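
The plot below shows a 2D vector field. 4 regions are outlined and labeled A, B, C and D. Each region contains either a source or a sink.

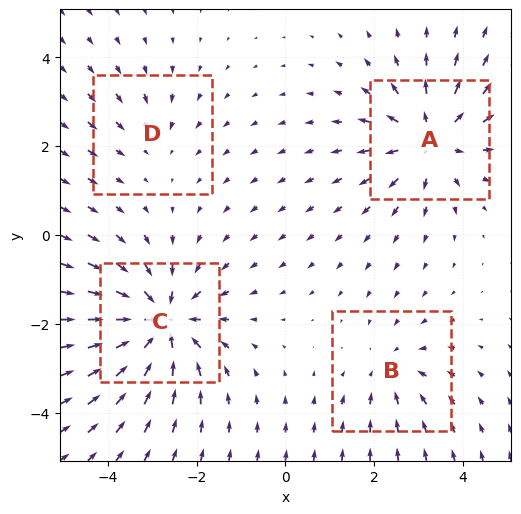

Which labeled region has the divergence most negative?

C

Divergence at each region's feature centre — A: about +5, B: about -3, C: about -6, D: about -2. Region C is most negative.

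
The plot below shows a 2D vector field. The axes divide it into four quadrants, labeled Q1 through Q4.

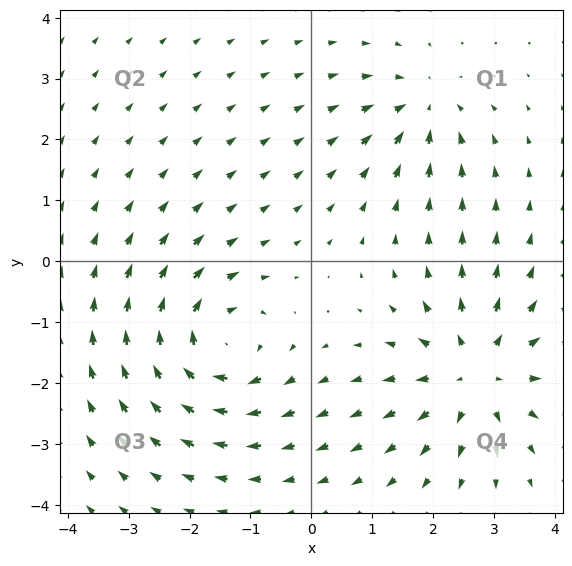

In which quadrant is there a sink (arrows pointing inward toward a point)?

Q1

The sink sits at approximately (1.8, 2.5), which lies in quadrant Q1. The divergence there is about -4, negative as expected for a sink.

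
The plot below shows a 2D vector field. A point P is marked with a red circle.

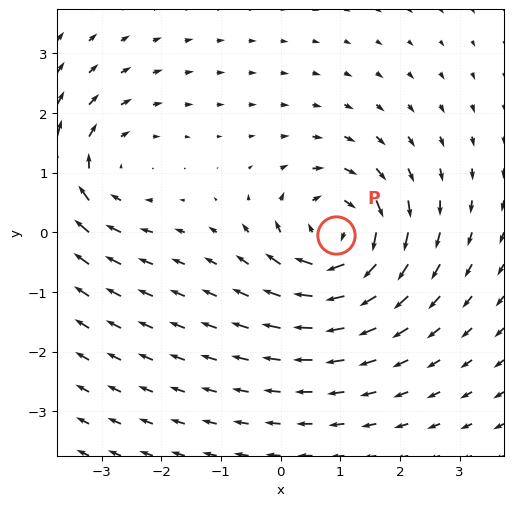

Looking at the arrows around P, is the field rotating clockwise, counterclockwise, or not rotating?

Near P at (0.9, -0.0) the arrows circulate clockwise. The curl (z-component) there is about -6; negative curl means clockwise rotation.

clockwise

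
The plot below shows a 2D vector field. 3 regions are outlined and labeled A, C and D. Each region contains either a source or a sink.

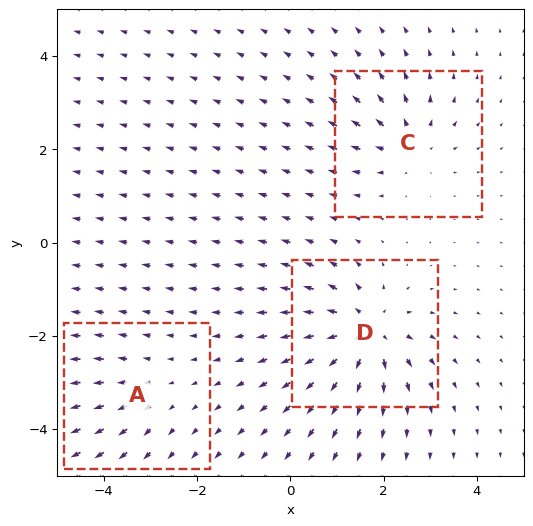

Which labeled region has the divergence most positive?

Divergence at each region's feature centre — A: about +2, C: about +4, D: about +6. Region D is most positive.

D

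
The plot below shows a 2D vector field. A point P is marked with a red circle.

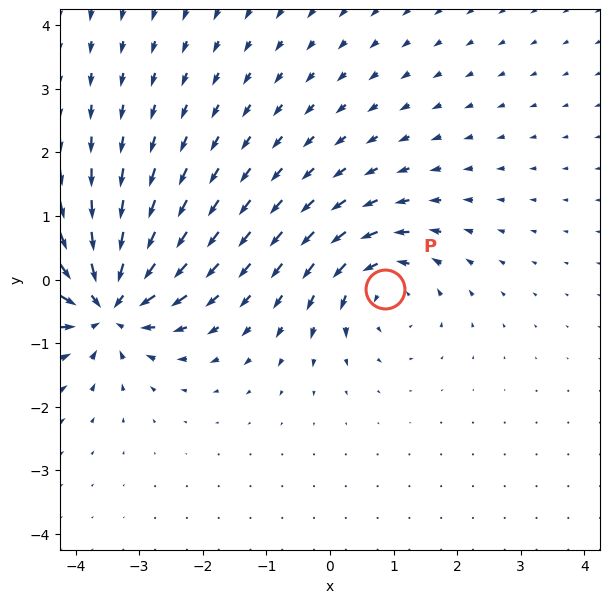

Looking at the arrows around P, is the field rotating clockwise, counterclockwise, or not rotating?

counterclockwise

Near P at (0.9, -0.1) the arrows circulate counterclockwise. The curl (z-component) there is about +4; positive curl means counterclockwise rotation.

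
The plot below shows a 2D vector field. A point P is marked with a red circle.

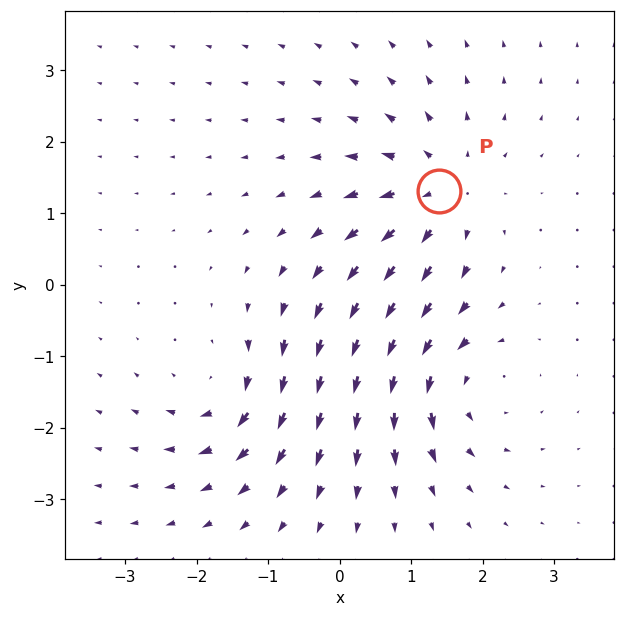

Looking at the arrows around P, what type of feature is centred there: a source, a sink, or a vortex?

At P (1.4, 1.3) the arrows spread outward. Divergence about +5, curl ≈0 — positive divergence with near-zero curl is a source.

source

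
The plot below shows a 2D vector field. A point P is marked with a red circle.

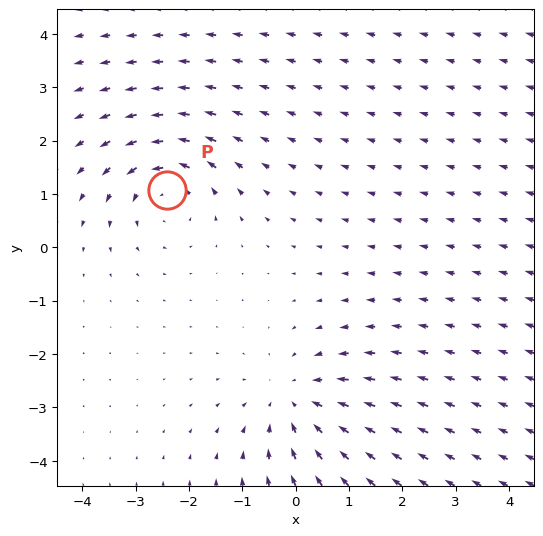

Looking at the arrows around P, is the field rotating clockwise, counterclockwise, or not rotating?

Near P at (-2.4, 1.1) the arrows circulate counterclockwise. The curl (z-component) there is about +3; positive curl means counterclockwise rotation.

counterclockwise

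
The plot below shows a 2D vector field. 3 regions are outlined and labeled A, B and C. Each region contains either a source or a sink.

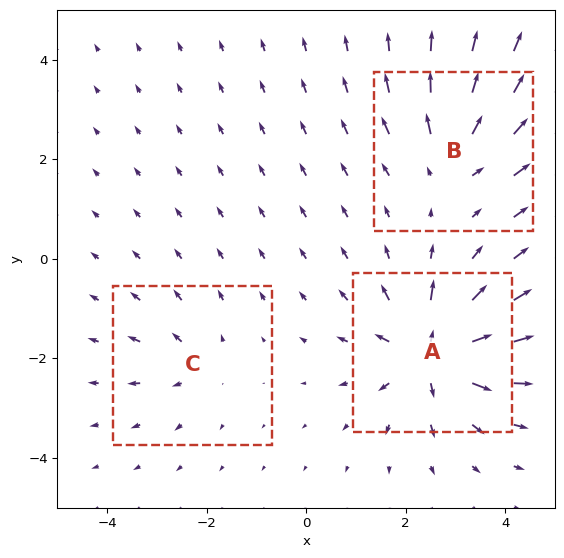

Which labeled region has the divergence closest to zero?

Divergence at each region's feature centre — A: about +6, B: about +4, C: about +3. Region C is closest to zero.

C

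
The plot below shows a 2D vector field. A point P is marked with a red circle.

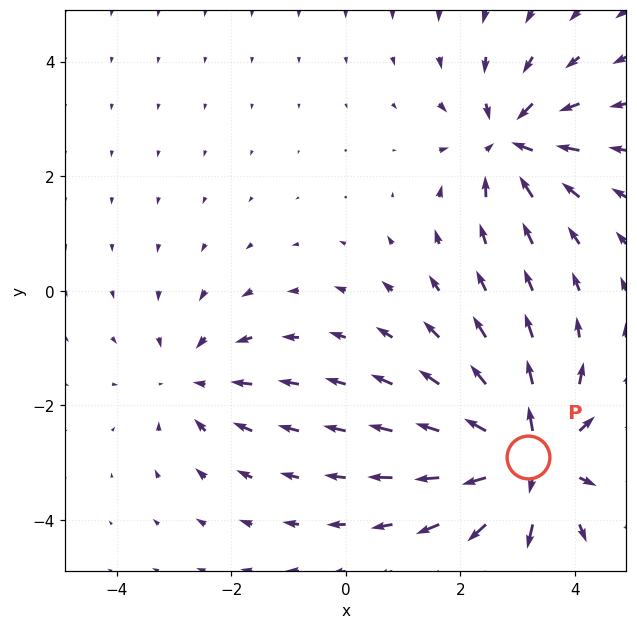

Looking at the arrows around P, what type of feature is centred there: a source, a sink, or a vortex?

source

At P (3.2, -2.9) the arrows spread outward. Divergence about +6, curl ≈0 — positive divergence with near-zero curl is a source.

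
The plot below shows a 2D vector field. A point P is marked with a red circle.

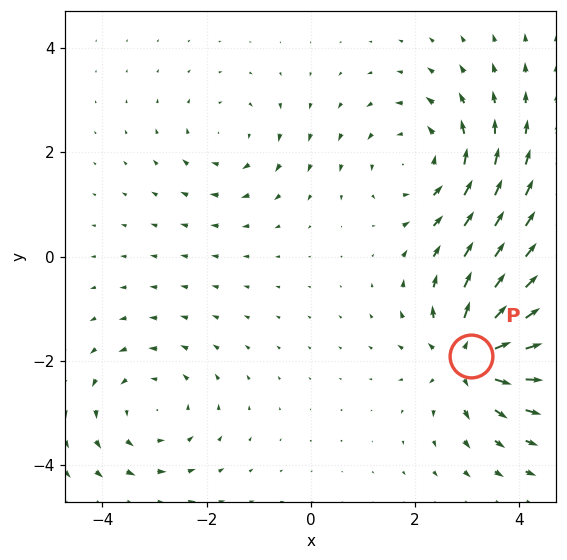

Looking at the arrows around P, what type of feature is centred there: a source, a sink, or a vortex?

At P (3.1, -1.9) the arrows spread outward. Divergence about +6, curl ≈0 — positive divergence with near-zero curl is a source.

source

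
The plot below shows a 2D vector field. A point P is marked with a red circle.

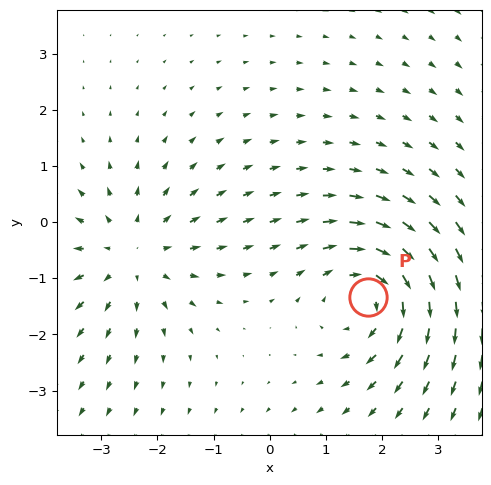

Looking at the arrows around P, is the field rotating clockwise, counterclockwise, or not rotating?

Near P at (1.8, -1.3) the arrows circulate clockwise. The curl (z-component) there is about -4; negative curl means clockwise rotation.

clockwise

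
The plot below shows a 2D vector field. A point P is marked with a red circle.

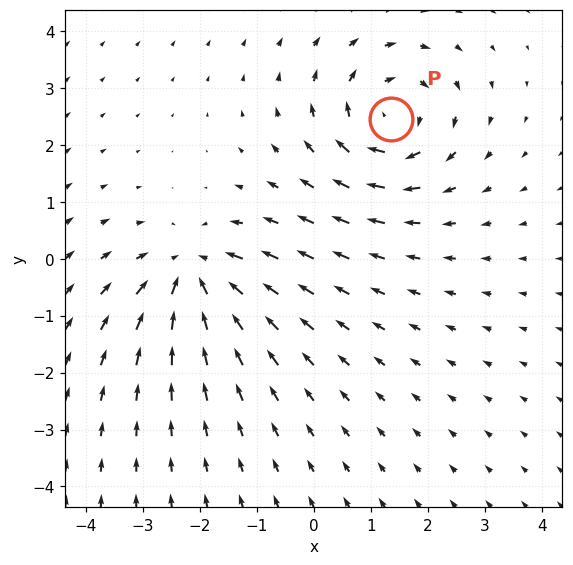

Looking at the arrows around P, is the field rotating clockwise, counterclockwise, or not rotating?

Near P at (1.4, 2.5) the arrows circulate clockwise. The curl (z-component) there is about -5; negative curl means clockwise rotation.

clockwise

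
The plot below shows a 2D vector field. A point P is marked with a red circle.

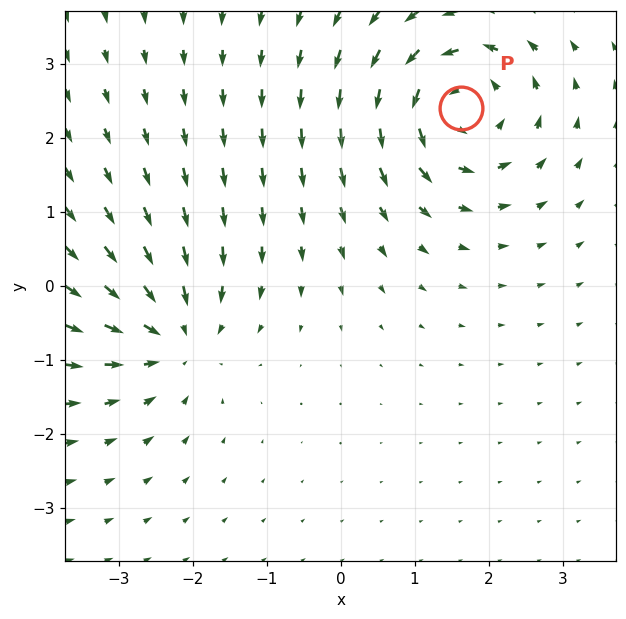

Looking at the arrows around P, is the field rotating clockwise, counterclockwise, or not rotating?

Near P at (1.6, 2.4) the arrows circulate counterclockwise. The curl (z-component) there is about +5; positive curl means counterclockwise rotation.

counterclockwise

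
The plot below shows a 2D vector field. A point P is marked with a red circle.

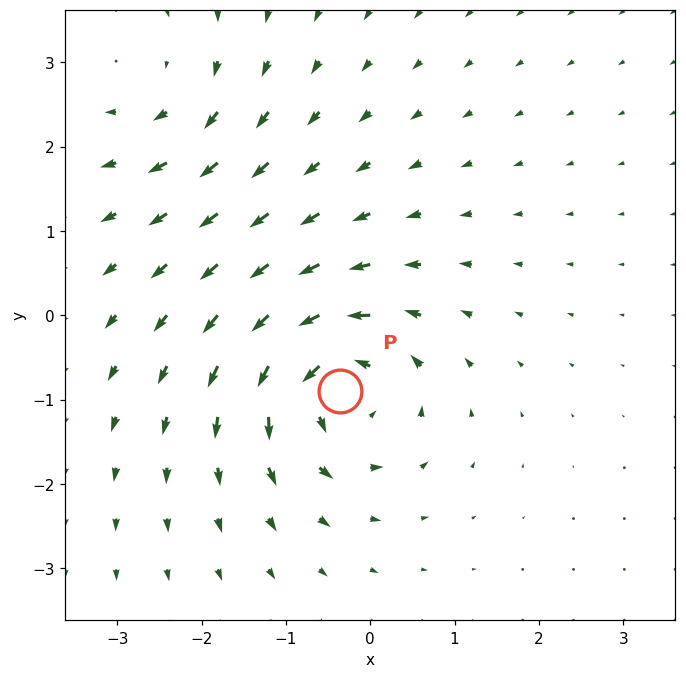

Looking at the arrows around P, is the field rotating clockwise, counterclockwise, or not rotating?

counterclockwise

Near P at (-0.4, -0.9) the arrows circulate counterclockwise. The curl (z-component) there is about +7; positive curl means counterclockwise rotation.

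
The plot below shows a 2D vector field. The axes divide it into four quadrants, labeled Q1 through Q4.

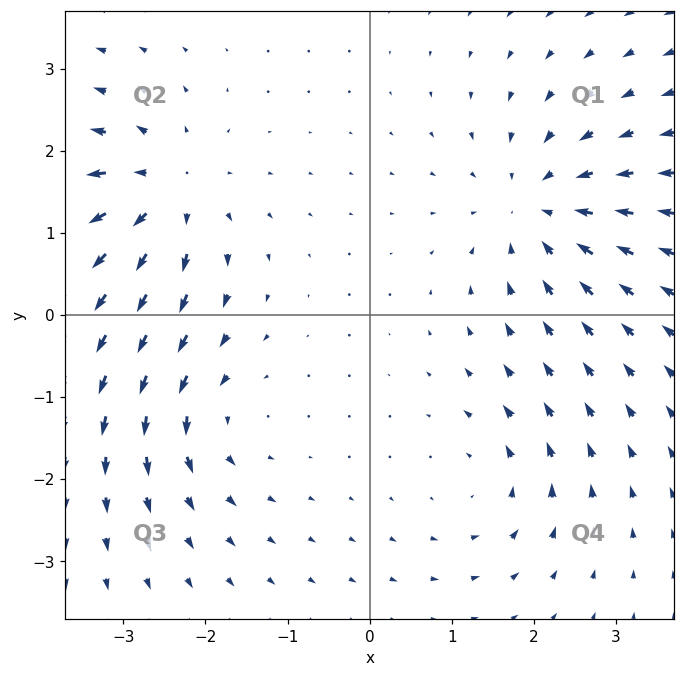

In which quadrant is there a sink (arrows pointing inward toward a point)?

The sink sits at approximately (2.1, 1.3), which lies in quadrant Q1. The divergence there is about -5, negative as expected for a sink.

Q1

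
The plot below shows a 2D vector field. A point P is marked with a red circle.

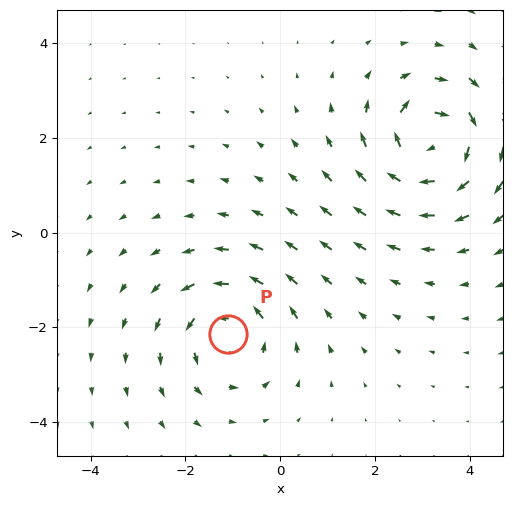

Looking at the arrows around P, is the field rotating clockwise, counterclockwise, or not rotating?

Near P at (-1.1, -2.1) the arrows circulate counterclockwise. The curl (z-component) there is about +3; positive curl means counterclockwise rotation.

counterclockwise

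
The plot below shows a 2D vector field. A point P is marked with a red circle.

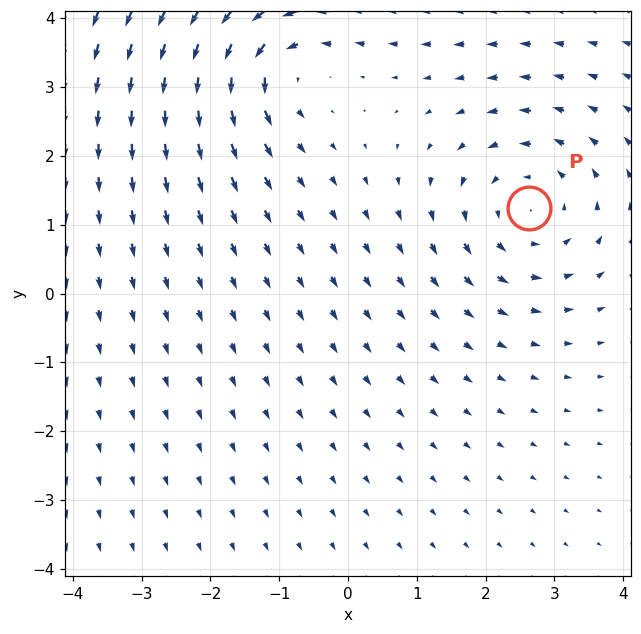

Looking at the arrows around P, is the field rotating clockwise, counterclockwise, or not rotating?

counterclockwise

Near P at (2.6, 1.3) the arrows circulate counterclockwise. The curl (z-component) there is about +4; positive curl means counterclockwise rotation.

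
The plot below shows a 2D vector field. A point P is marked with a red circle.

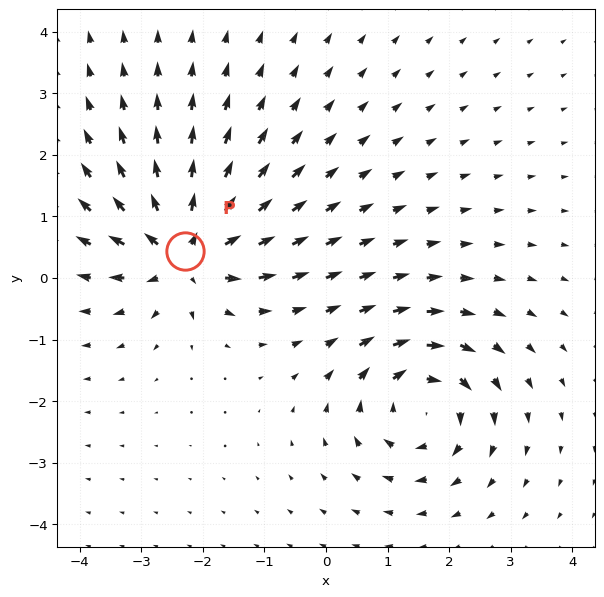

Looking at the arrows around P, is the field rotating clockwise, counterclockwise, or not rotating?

Near P at (-2.3, 0.4) the arrows show no circulation. The curl there is ≈0.

not rotating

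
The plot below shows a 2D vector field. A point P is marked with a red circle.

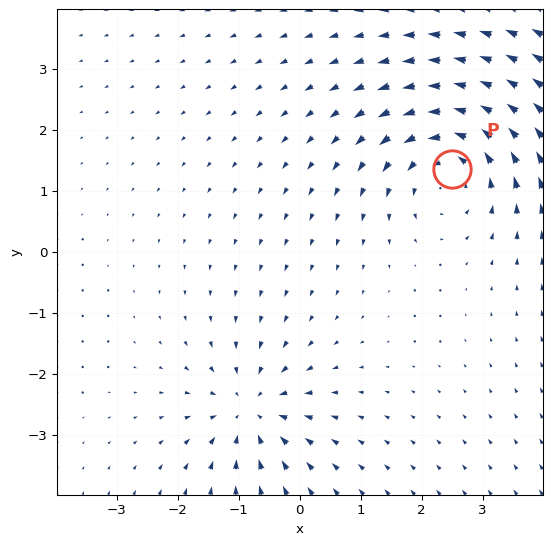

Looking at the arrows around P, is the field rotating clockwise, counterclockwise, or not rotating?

Near P at (2.5, 1.4) the arrows circulate counterclockwise. The curl (z-component) there is about +5; positive curl means counterclockwise rotation.

counterclockwise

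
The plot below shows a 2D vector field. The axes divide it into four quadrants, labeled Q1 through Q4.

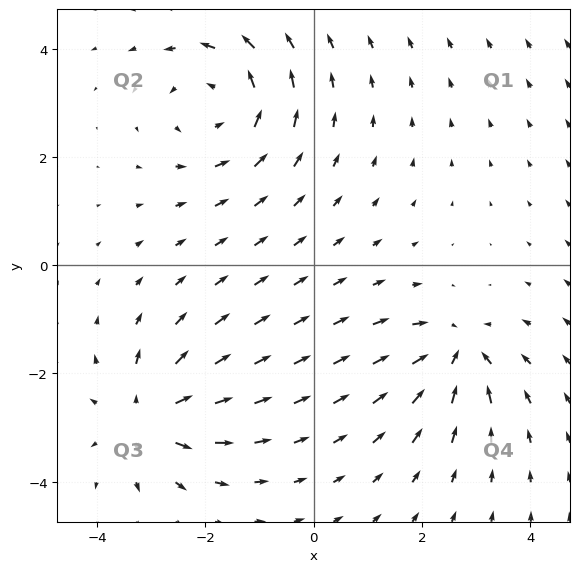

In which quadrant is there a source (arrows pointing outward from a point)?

The source sits at approximately (-3.0, -2.8), which lies in quadrant Q3. The divergence there is about +5, positive as expected for a source.

Q3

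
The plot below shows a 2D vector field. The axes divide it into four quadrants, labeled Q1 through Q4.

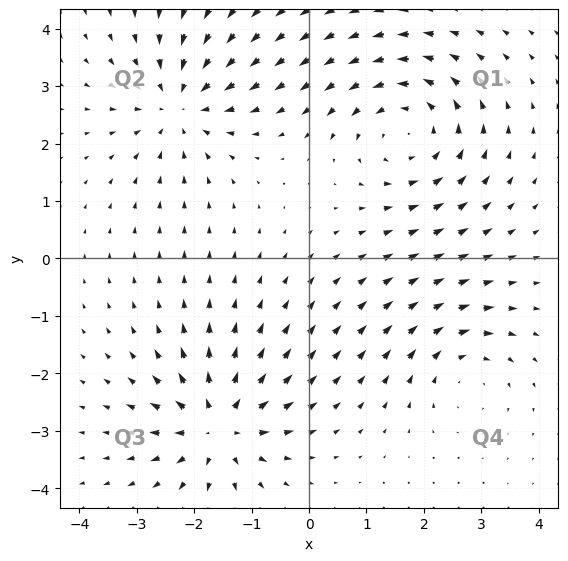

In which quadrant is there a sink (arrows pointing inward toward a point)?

The sink sits at approximately (-2.3, 2.7), which lies in quadrant Q2. The divergence there is about -5, negative as expected for a sink.

Q2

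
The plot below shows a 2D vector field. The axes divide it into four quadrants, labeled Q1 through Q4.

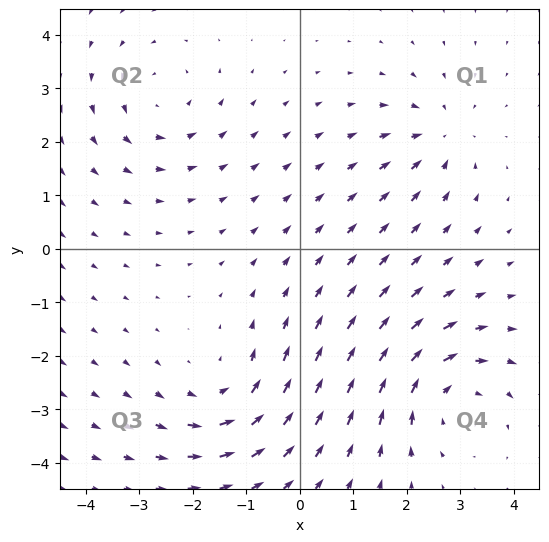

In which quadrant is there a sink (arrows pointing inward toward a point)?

Q1

The sink sits at approximately (2.6, 2.1), which lies in quadrant Q1. The divergence there is about -3, negative as expected for a sink.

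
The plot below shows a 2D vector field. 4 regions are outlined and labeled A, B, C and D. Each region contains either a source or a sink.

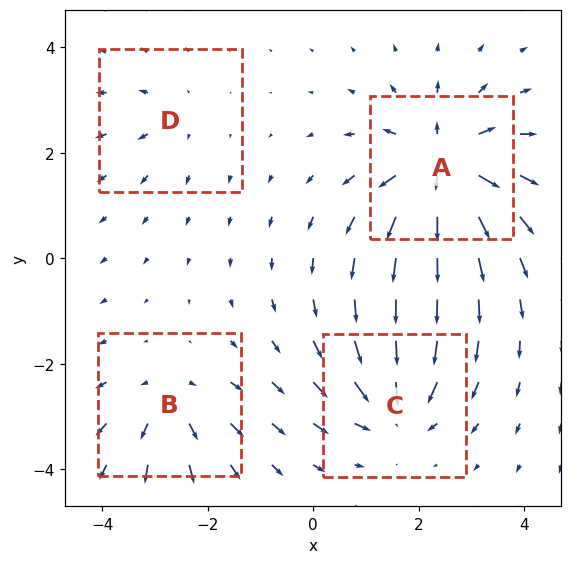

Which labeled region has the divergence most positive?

Divergence at each region's feature centre — A: about +8, B: about +4, C: about -5, D: about +2. Region A is most positive.

A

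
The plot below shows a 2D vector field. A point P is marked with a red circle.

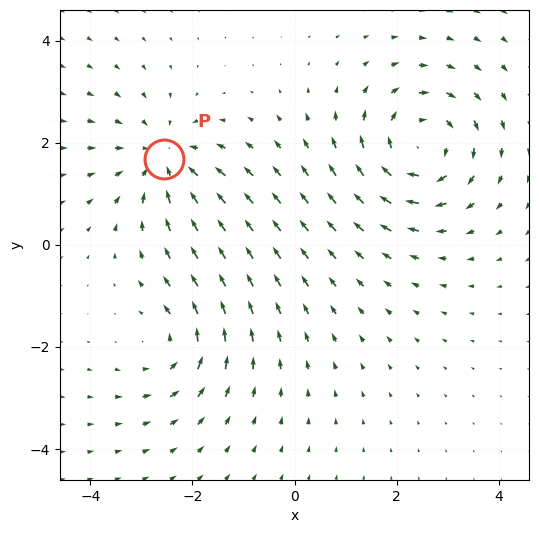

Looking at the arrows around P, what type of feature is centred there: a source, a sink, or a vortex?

At P (-2.6, 1.7) the arrows converge inward. Divergence about -4, curl ≈0 — negative divergence with near-zero curl is a sink.

sink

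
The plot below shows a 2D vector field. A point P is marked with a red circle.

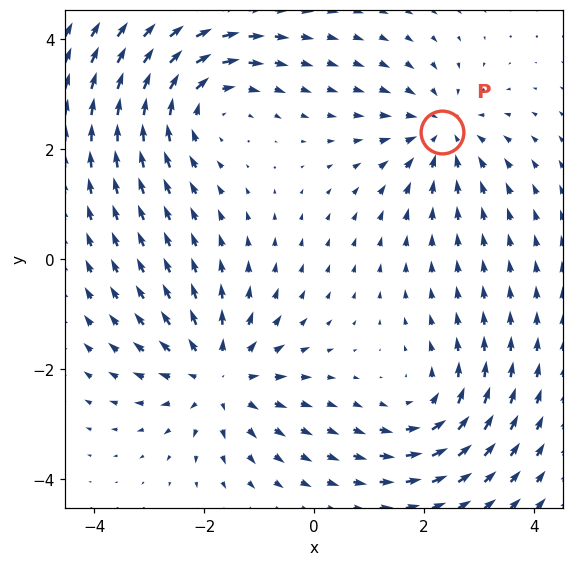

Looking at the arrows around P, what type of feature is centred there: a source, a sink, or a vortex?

sink

At P (2.3, 2.3) the arrows converge inward. Divergence about -4, curl ≈0 — negative divergence with near-zero curl is a sink.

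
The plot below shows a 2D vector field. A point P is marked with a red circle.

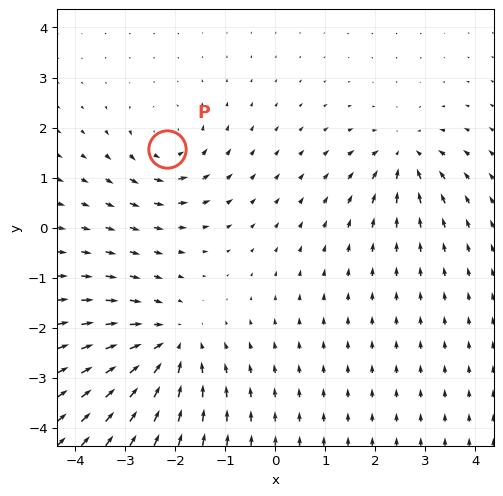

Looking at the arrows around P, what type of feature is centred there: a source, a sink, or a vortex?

At P (-2.2, 1.6) the arrows circulate counterclockwise. Divergence ≈0, curl about +4 — near-zero divergence with nonzero curl is a vortex.

vortex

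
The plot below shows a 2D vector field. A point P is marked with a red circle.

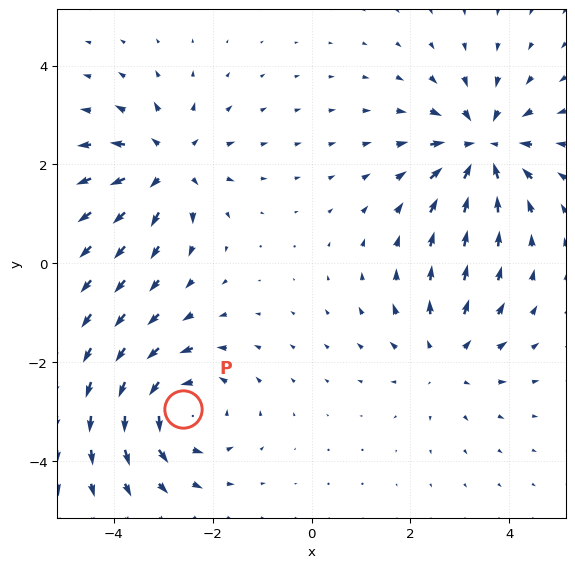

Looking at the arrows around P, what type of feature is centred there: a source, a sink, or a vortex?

At P (-2.6, -2.9) the arrows circulate counterclockwise. Divergence ≈0, curl about +4 — near-zero divergence with nonzero curl is a vortex.

vortex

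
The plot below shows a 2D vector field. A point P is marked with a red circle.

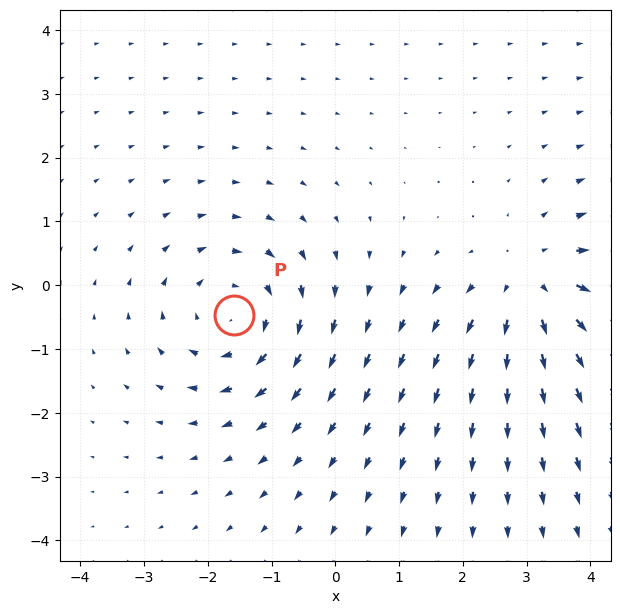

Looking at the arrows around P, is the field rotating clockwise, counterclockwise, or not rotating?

clockwise

Near P at (-1.6, -0.5) the arrows circulate clockwise. The curl (z-component) there is about -2; negative curl means clockwise rotation.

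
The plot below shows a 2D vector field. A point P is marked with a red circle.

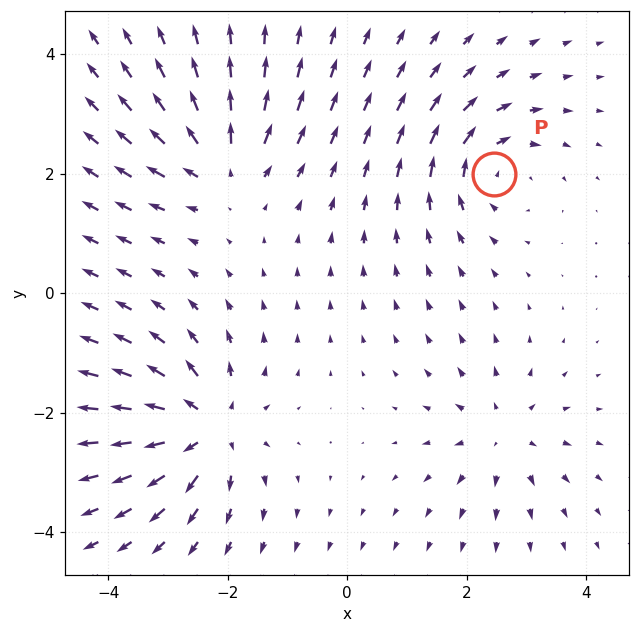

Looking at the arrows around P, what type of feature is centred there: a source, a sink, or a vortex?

At P (2.5, 2.0) the arrows circulate clockwise. Divergence ≈0, curl about -4 — near-zero divergence with nonzero curl is a vortex.

vortex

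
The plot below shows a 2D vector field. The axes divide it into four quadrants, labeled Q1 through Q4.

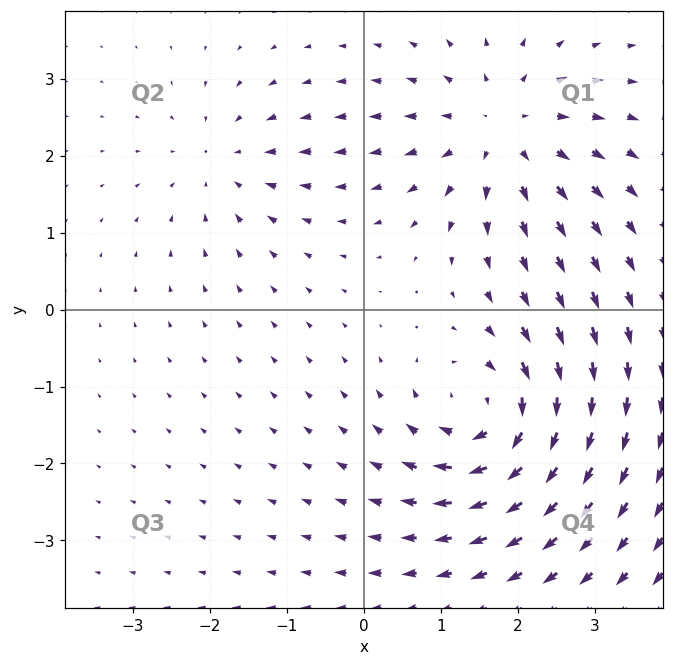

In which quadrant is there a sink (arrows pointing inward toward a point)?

The sink sits at approximately (-1.8, 1.9), which lies in quadrant Q2. The divergence there is about -3, negative as expected for a sink.

Q2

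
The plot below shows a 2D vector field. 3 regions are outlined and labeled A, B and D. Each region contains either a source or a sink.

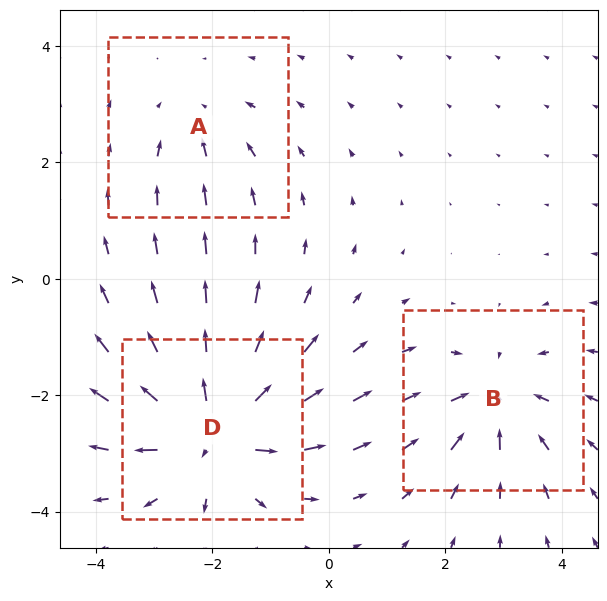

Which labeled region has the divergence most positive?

Divergence at each region's feature centre — A: about -2, B: about -4, D: about +6. Region D is most positive.

D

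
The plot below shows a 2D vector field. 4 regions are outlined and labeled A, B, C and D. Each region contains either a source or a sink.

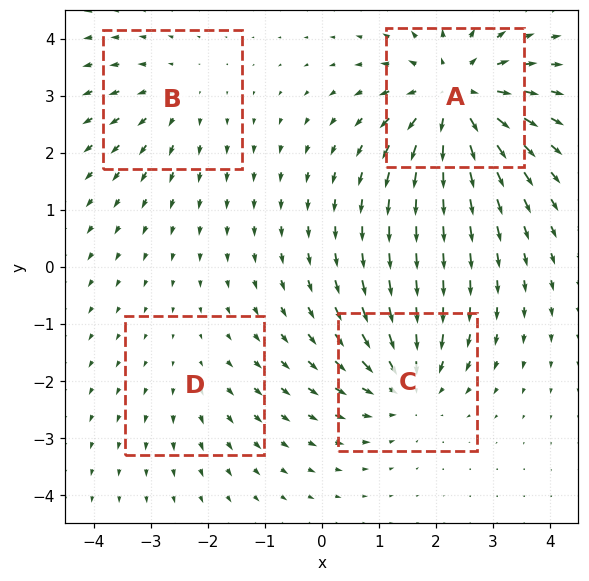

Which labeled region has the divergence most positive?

Divergence at each region's feature centre — A: about +7, B: about +3, C: about -5, D: about +2. Region A is most positive.

A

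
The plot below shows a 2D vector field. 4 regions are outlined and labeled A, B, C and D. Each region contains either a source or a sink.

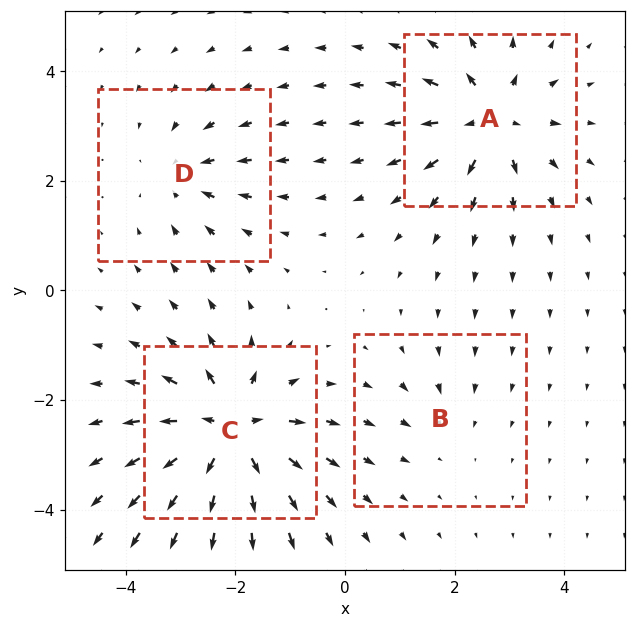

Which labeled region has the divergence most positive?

C

Divergence at each region's feature centre — A: about +6, B: about -2, C: about +8, D: about -4. Region C is most positive.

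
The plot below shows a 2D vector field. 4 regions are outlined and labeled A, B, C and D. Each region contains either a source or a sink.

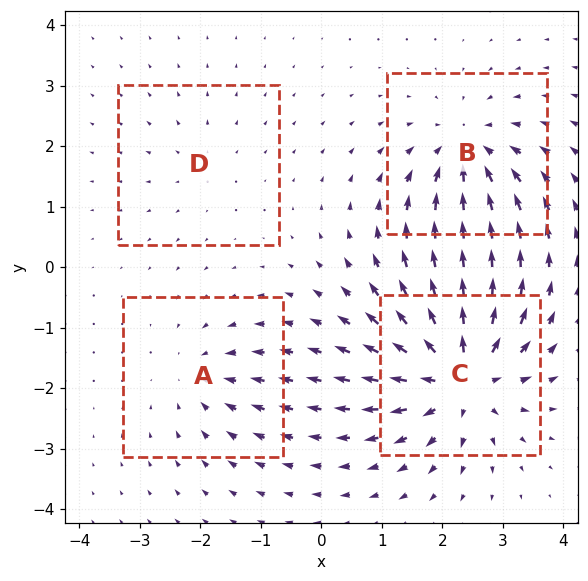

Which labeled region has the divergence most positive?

Divergence at each region's feature centre — A: about -4, B: about -6, C: about +8, D: about +2. Region C is most positive.

C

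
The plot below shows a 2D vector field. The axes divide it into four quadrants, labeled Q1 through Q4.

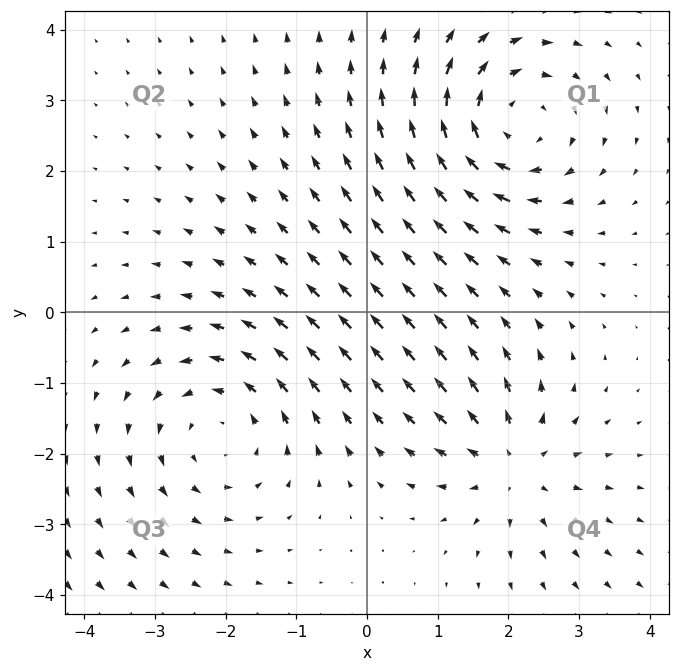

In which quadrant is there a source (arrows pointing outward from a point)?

The source sits at approximately (2.1, -2.1), which lies in quadrant Q4. The divergence there is about +3, positive as expected for a source.

Q4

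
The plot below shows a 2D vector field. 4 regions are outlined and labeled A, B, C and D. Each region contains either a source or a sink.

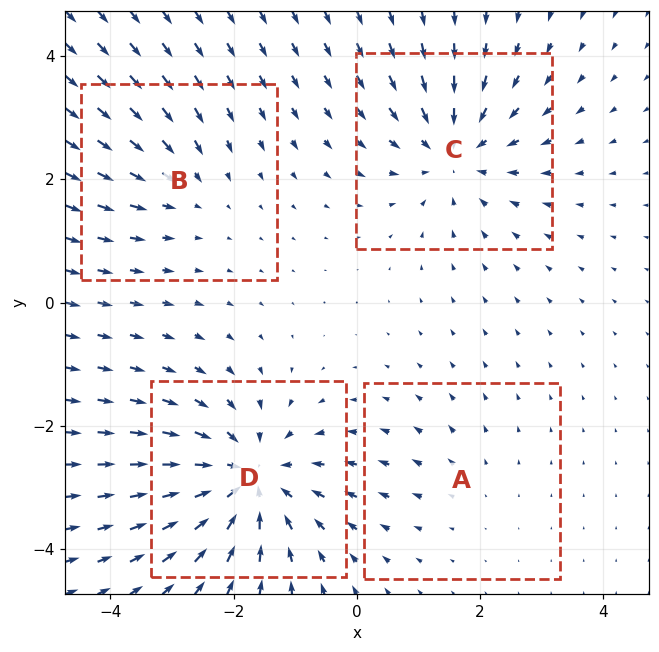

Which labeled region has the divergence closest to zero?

A

Divergence at each region's feature centre — A: about +2, B: about -3, C: about -5, D: about -6. Region A is closest to zero.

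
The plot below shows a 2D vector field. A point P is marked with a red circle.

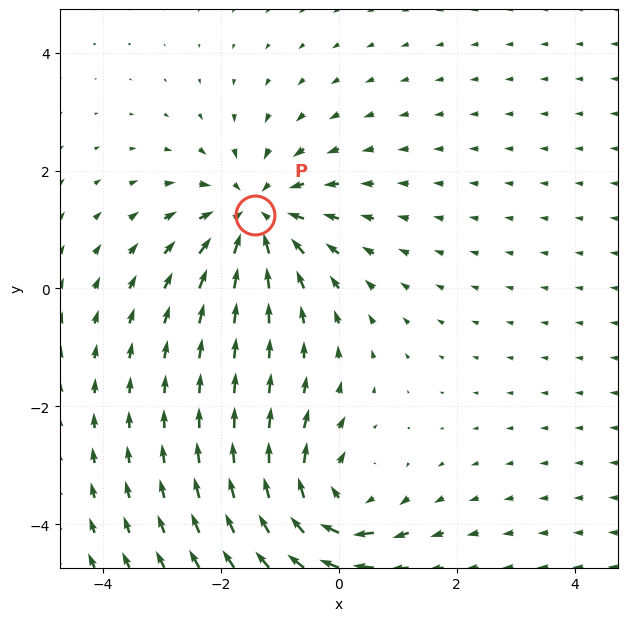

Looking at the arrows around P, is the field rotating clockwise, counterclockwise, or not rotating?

Near P at (-1.4, 1.2) the arrows show no circulation. The curl there is ≈0.

not rotating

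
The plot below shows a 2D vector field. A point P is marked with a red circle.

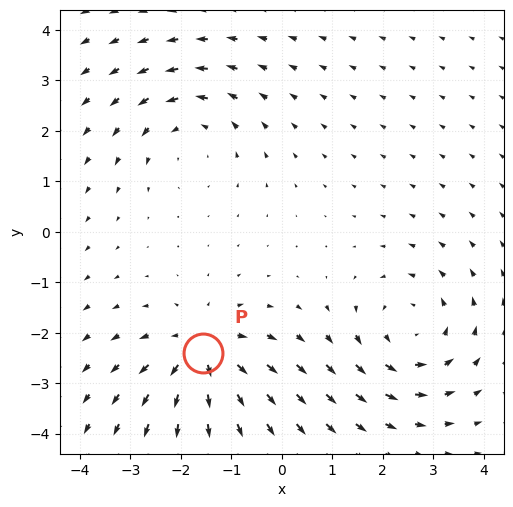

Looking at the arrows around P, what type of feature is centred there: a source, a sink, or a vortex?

At P (-1.6, -2.4) the arrows spread outward. Divergence about +4, curl ≈0 — positive divergence with near-zero curl is a source.

source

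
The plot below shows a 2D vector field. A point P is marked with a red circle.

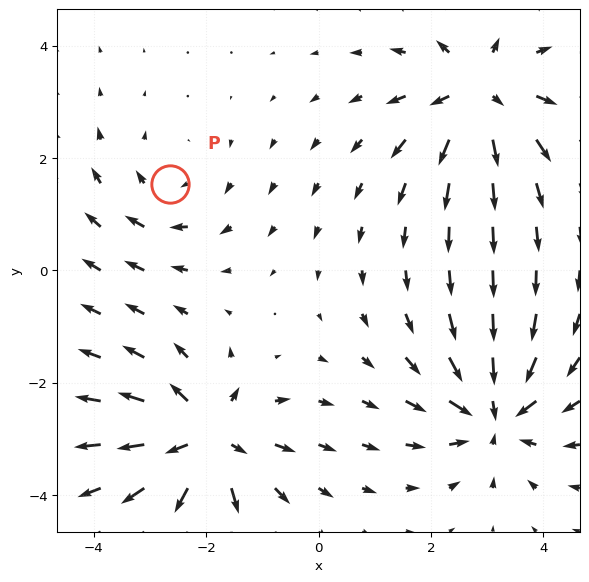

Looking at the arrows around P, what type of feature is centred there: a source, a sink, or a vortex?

vortex

At P (-2.6, 1.5) the arrows circulate clockwise. Divergence ≈0, curl about -3 — near-zero divergence with nonzero curl is a vortex.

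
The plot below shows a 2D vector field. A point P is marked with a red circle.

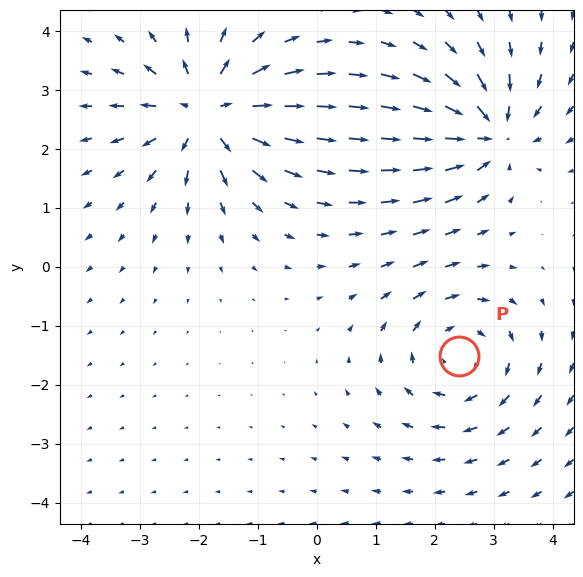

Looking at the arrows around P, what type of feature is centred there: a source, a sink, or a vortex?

At P (2.4, -1.5) the arrows circulate clockwise. Divergence ≈0, curl about -3 — near-zero divergence with nonzero curl is a vortex.

vortex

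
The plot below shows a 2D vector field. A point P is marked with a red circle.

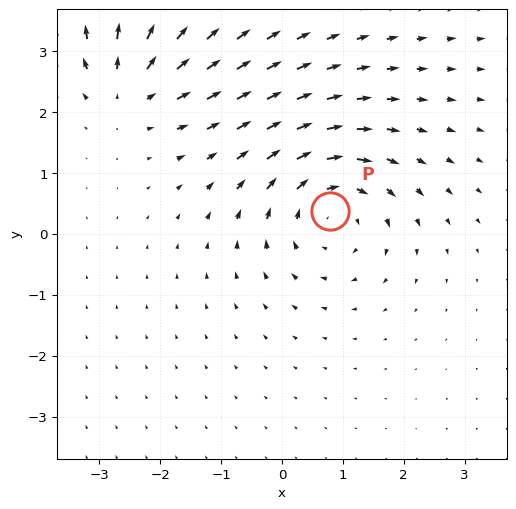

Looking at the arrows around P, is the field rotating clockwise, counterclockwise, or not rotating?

clockwise

Near P at (0.8, 0.4) the arrows circulate clockwise. The curl (z-component) there is about -5; negative curl means clockwise rotation.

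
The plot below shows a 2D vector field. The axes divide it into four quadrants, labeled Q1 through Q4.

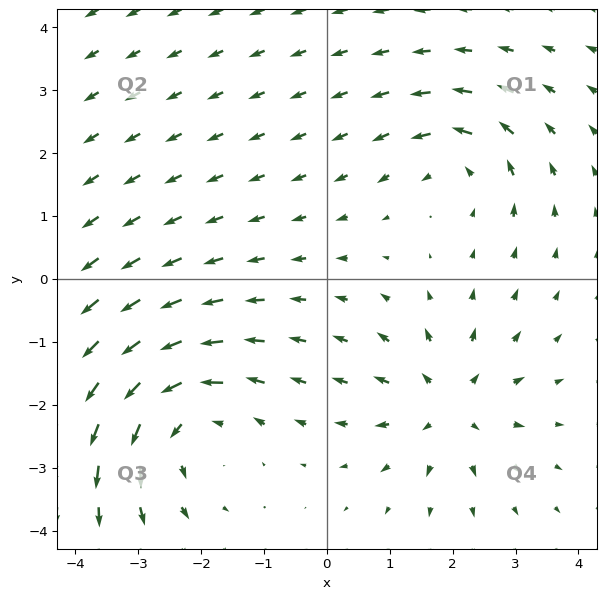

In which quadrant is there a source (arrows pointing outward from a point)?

The source sits at approximately (1.9, -2.0), which lies in quadrant Q4. The divergence there is about +4, positive as expected for a source.

Q4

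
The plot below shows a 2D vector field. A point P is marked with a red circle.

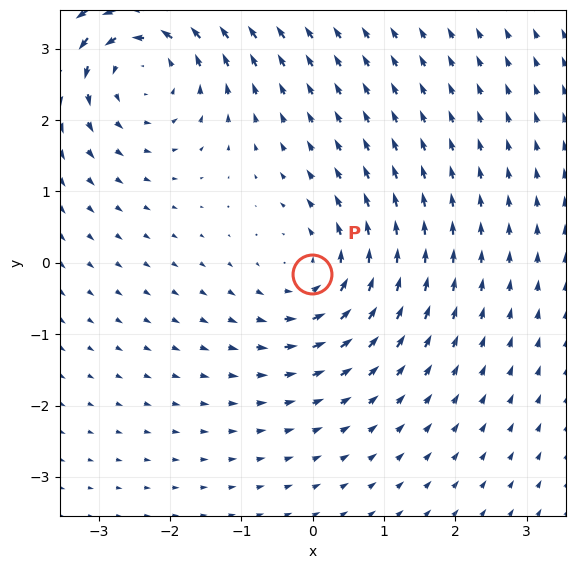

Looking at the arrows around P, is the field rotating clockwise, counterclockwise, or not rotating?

Near P at (-0.0, -0.2) the arrows circulate counterclockwise. The curl (z-component) there is about +4; positive curl means counterclockwise rotation.

counterclockwise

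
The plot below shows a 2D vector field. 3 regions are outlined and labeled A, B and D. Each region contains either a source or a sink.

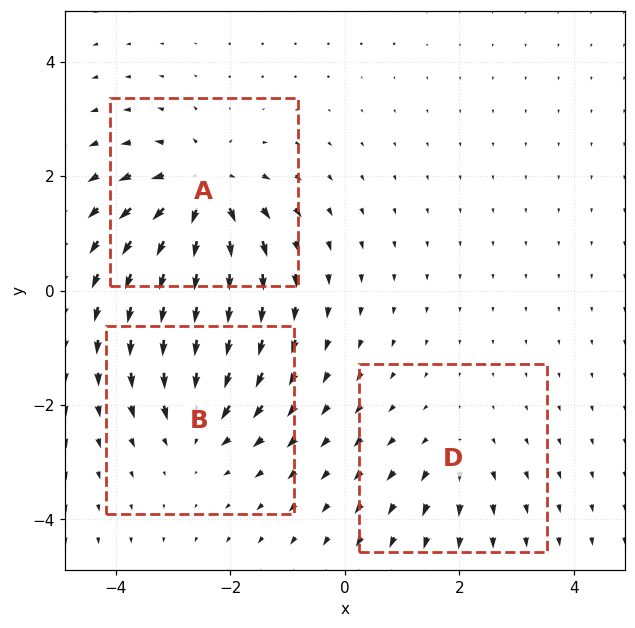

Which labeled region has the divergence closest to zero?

Divergence at each region's feature centre — A: about +5, B: about -4, D: about +2. Region D is closest to zero.

D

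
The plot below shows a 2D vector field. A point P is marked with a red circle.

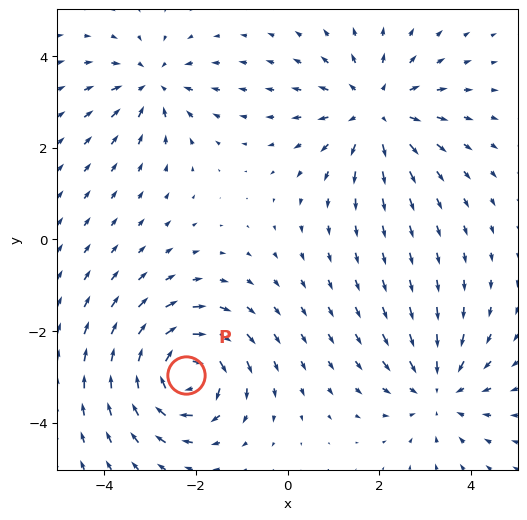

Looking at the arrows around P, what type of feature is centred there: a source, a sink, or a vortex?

vortex

At P (-2.2, -3.0) the arrows circulate clockwise. Divergence ≈0, curl about -7 — near-zero divergence with nonzero curl is a vortex.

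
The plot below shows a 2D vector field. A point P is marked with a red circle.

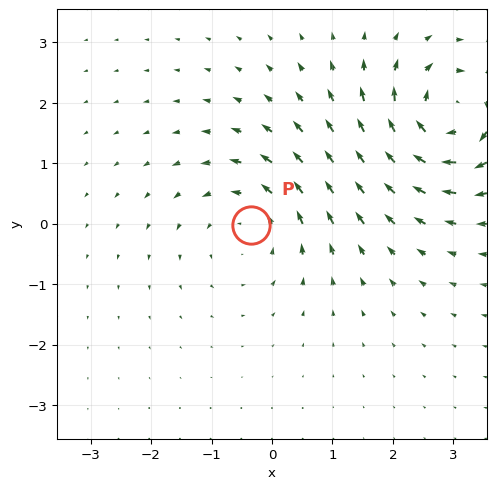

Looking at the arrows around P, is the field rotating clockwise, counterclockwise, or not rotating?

Near P at (-0.3, -0.0) the arrows circulate counterclockwise. The curl (z-component) there is about +3; positive curl means counterclockwise rotation.

counterclockwise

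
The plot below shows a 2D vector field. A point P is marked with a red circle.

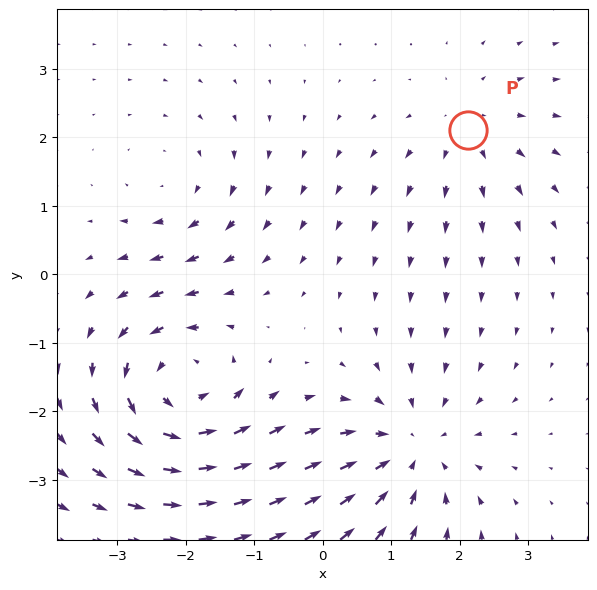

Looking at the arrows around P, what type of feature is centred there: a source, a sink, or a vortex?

source

At P (2.1, 2.1) the arrows spread outward. Divergence about +3, curl ≈0 — positive divergence with near-zero curl is a source.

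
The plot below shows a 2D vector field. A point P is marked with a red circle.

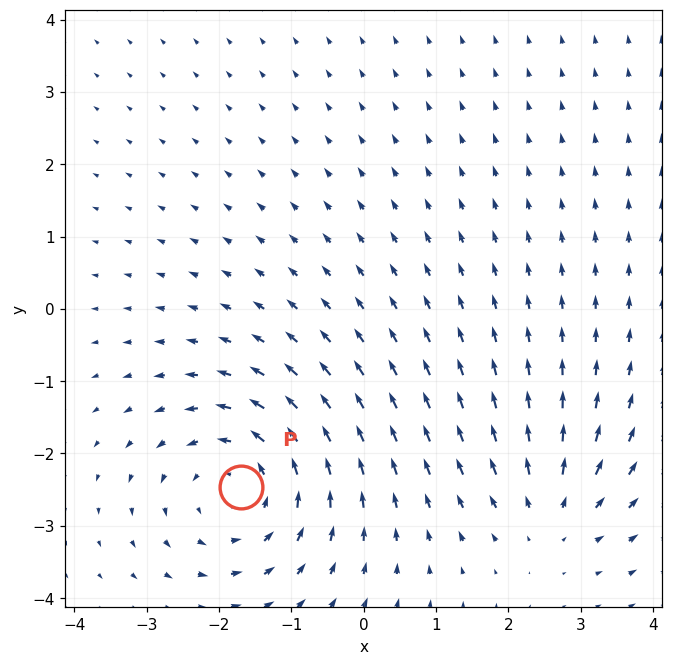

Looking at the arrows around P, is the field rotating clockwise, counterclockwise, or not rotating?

counterclockwise

Near P at (-1.7, -2.5) the arrows circulate counterclockwise. The curl (z-component) there is about +4; positive curl means counterclockwise rotation.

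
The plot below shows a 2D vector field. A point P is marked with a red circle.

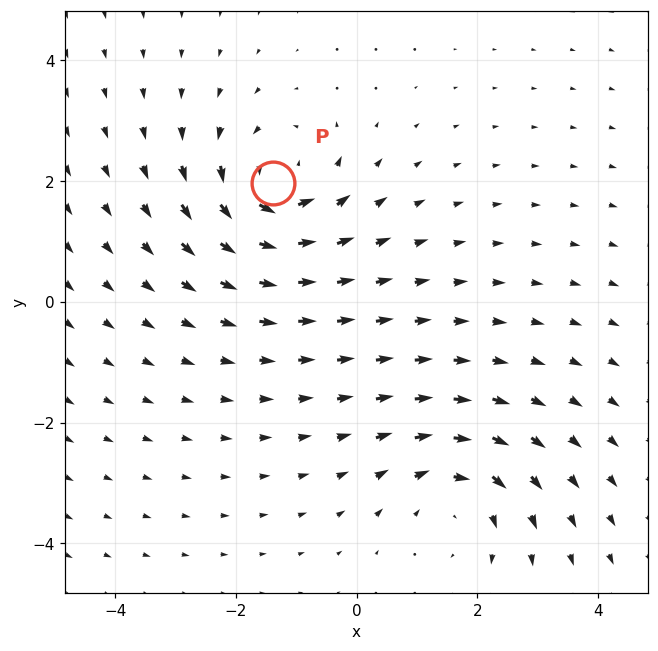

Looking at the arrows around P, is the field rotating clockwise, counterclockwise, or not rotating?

counterclockwise

Near P at (-1.4, 2.0) the arrows circulate counterclockwise. The curl (z-component) there is about +5; positive curl means counterclockwise rotation.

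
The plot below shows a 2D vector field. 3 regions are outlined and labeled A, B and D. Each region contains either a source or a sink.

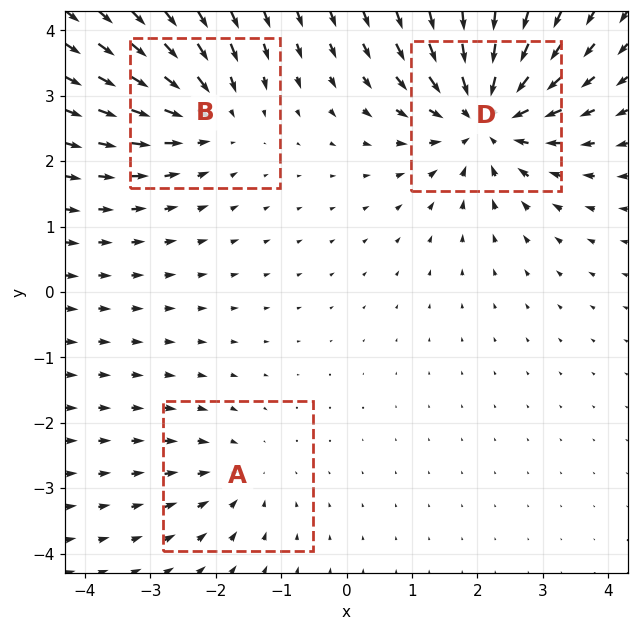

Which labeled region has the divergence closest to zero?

A

Divergence at each region's feature centre — A: about -2, B: about -3, D: about -5. Region A is closest to zero.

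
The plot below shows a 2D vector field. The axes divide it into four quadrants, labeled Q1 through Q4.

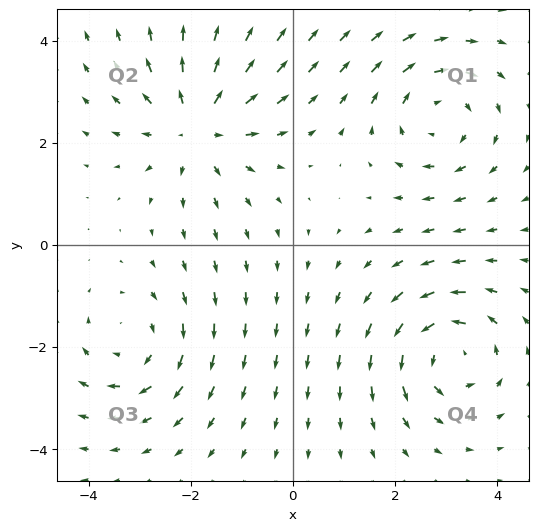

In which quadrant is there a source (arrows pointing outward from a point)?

The source sits at approximately (-1.9, 2.3), which lies in quadrant Q2. The divergence there is about +4, positive as expected for a source.

Q2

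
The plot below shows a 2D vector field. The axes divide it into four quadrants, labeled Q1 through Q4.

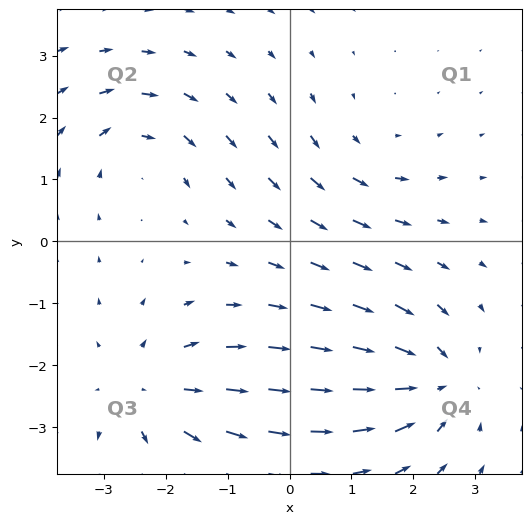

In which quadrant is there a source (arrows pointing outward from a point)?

The source sits at approximately (-2.3, -2.5), which lies in quadrant Q3. The divergence there is about +4, positive as expected for a source.

Q3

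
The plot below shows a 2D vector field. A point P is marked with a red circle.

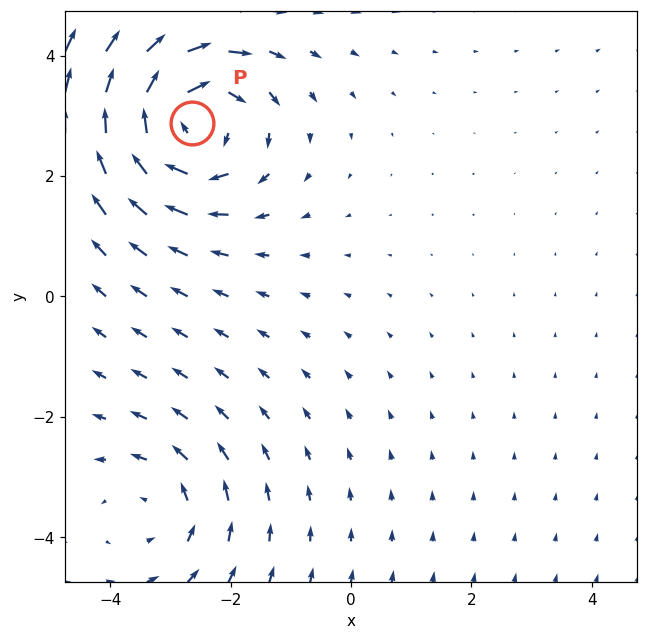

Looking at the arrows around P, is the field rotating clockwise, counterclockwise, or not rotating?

clockwise

Near P at (-2.6, 2.9) the arrows circulate clockwise. The curl (z-component) there is about -5; negative curl means clockwise rotation.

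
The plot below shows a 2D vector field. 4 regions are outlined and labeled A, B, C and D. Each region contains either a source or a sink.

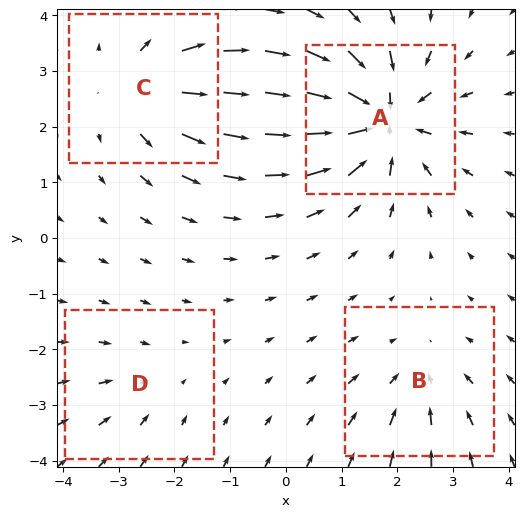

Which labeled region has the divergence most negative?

Divergence at each region's feature centre — A: about -7, B: about -3, C: about +5, D: about -2. Region A is most negative.

A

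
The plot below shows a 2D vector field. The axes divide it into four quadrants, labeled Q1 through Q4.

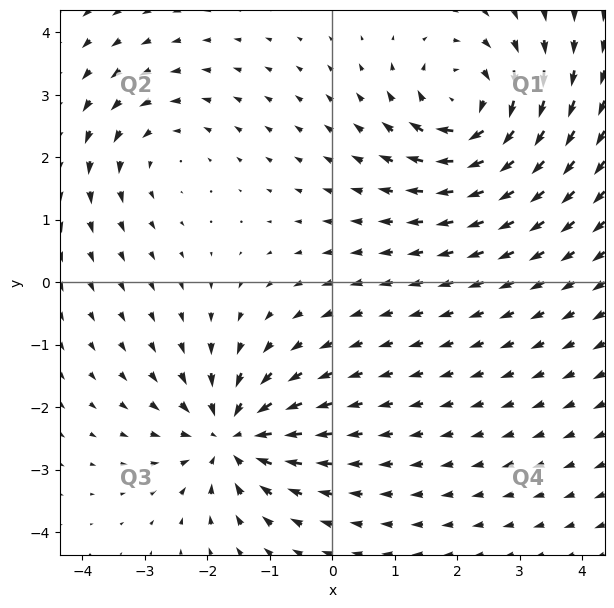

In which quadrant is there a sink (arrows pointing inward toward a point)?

The sink sits at approximately (-1.6, -2.5), which lies in quadrant Q3. The divergence there is about -5, negative as expected for a sink.

Q3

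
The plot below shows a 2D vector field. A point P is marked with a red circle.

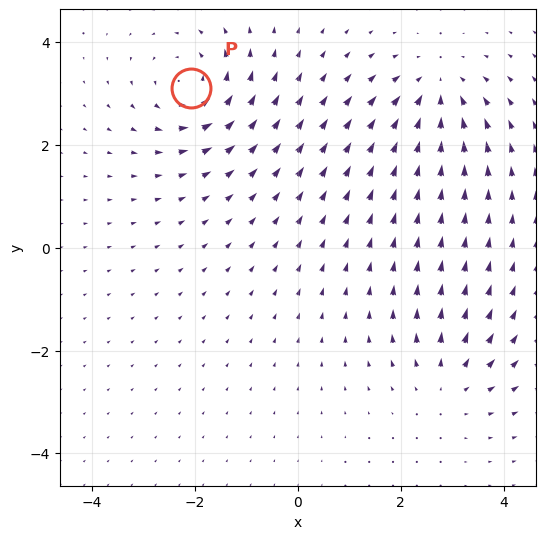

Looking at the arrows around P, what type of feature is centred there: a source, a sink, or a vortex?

vortex

At P (-2.1, 3.1) the arrows circulate counterclockwise. Divergence ≈0, curl about +5 — near-zero divergence with nonzero curl is a vortex.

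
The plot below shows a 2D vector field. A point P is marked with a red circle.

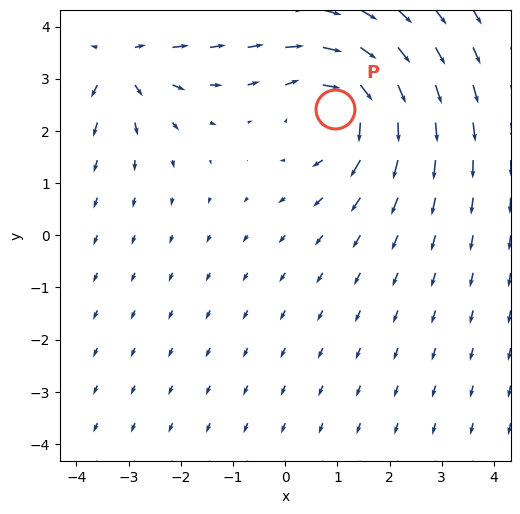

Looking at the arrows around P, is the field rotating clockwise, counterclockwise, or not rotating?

Near P at (0.9, 2.4) the arrows circulate clockwise. The curl (z-component) there is about -3; negative curl means clockwise rotation.

clockwise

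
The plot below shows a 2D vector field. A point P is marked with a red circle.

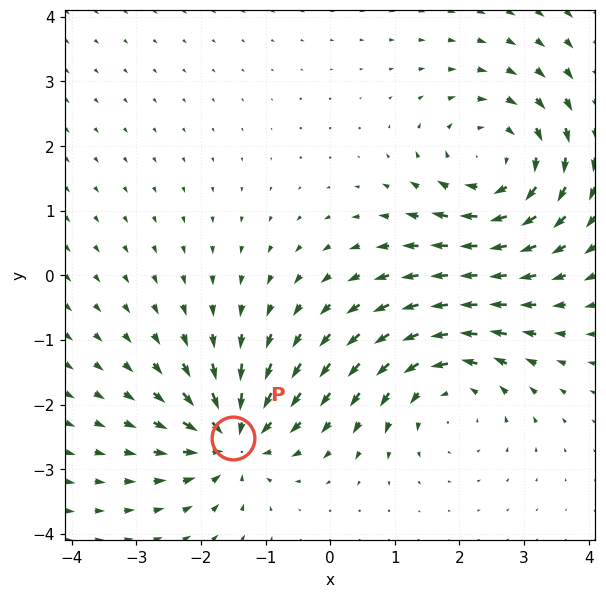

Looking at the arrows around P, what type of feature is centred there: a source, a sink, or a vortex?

At P (-1.5, -2.5) the arrows converge inward. Divergence about -6, curl ≈0 — negative divergence with near-zero curl is a sink.

sink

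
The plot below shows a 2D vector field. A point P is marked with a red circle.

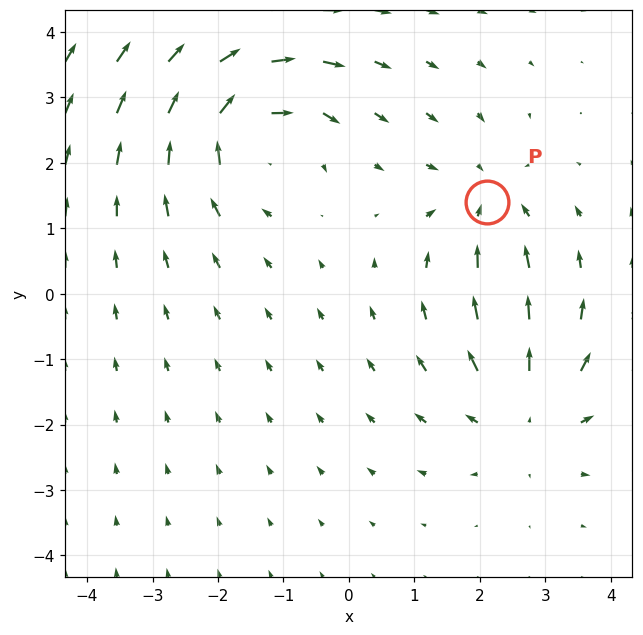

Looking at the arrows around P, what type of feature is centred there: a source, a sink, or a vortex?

At P (2.1, 1.4) the arrows converge inward. Divergence about -2, curl ≈0 — negative divergence with near-zero curl is a sink.

sink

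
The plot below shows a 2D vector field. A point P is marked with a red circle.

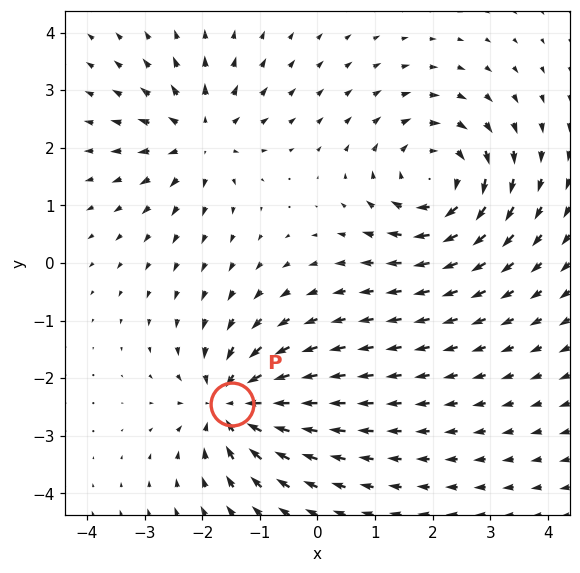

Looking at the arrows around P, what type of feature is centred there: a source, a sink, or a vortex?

sink

At P (-1.5, -2.4) the arrows converge inward. Divergence about -5, curl ≈0 — negative divergence with near-zero curl is a sink.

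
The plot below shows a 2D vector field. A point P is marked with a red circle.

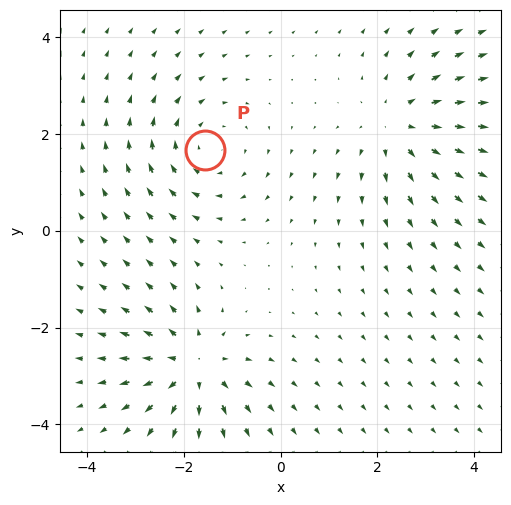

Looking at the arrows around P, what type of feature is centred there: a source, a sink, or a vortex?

vortex

At P (-1.6, 1.7) the arrows circulate clockwise. Divergence ≈0, curl about -3 — near-zero divergence with nonzero curl is a vortex.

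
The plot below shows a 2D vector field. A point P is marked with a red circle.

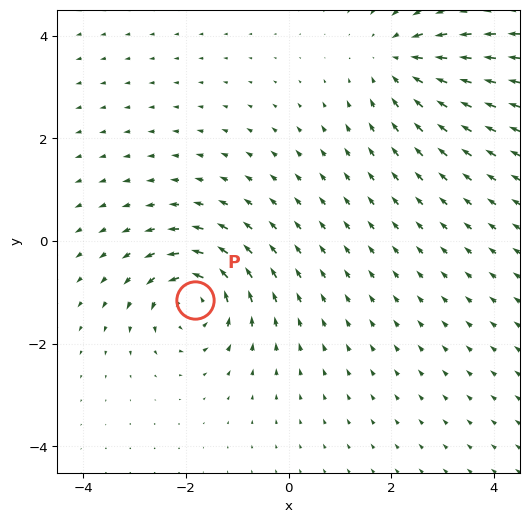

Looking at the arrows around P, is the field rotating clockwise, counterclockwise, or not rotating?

counterclockwise

Near P at (-1.8, -1.2) the arrows circulate counterclockwise. The curl (z-component) there is about +5; positive curl means counterclockwise rotation.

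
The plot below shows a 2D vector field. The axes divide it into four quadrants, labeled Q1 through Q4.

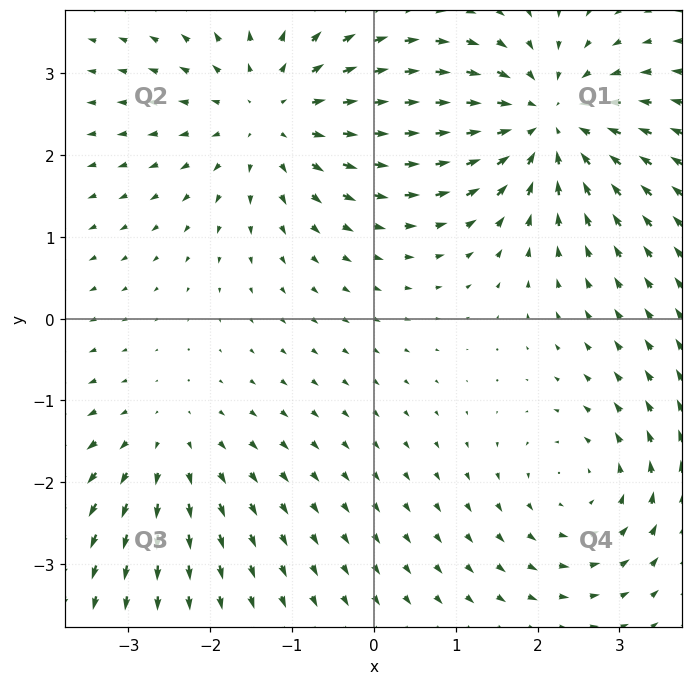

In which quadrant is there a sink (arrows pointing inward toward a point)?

Q1

The sink sits at approximately (2.1, 2.4), which lies in quadrant Q1. The divergence there is about -5, negative as expected for a sink.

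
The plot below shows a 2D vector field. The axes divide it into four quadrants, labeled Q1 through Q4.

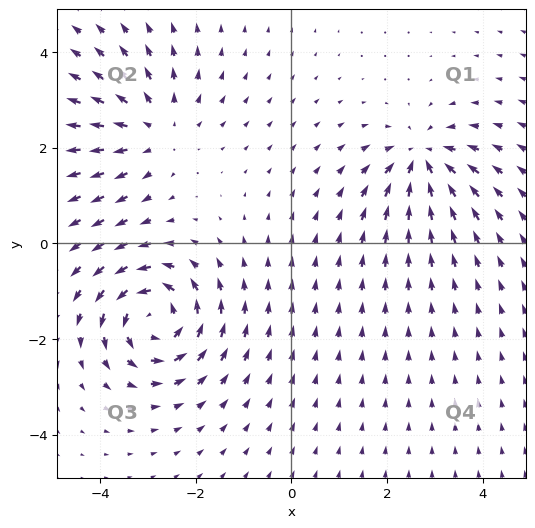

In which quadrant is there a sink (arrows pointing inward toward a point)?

Q1

The sink sits at approximately (2.7, 1.8), which lies in quadrant Q1. The divergence there is about -4, negative as expected for a sink.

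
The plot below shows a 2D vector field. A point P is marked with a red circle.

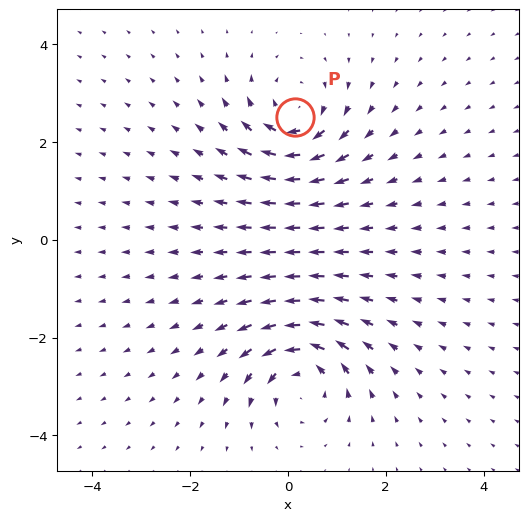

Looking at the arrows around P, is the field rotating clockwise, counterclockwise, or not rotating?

clockwise

Near P at (0.2, 2.5) the arrows circulate clockwise. The curl (z-component) there is about -5; negative curl means clockwise rotation.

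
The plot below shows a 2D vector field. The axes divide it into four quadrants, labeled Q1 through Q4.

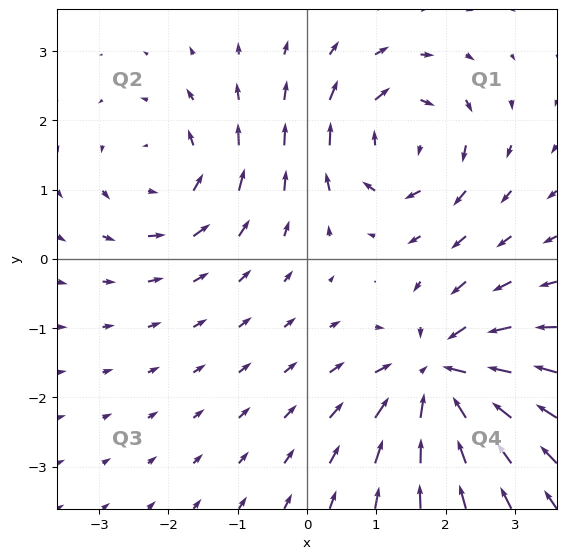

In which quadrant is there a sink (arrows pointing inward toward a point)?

The sink sits at approximately (1.9, -1.7), which lies in quadrant Q4. The divergence there is about -6, negative as expected for a sink.

Q4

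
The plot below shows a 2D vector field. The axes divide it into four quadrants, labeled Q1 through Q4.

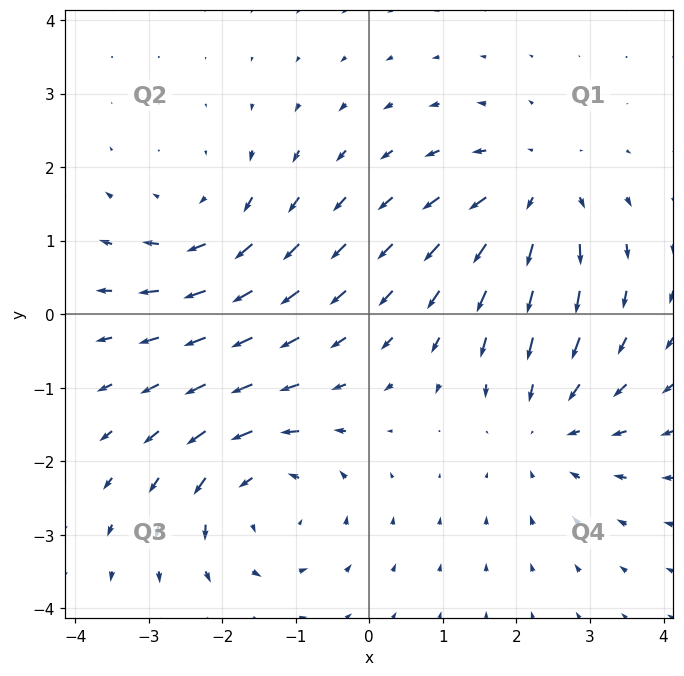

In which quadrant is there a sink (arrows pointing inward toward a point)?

Q4

The sink sits at approximately (2.4, -1.5), which lies in quadrant Q4. The divergence there is about -3, negative as expected for a sink.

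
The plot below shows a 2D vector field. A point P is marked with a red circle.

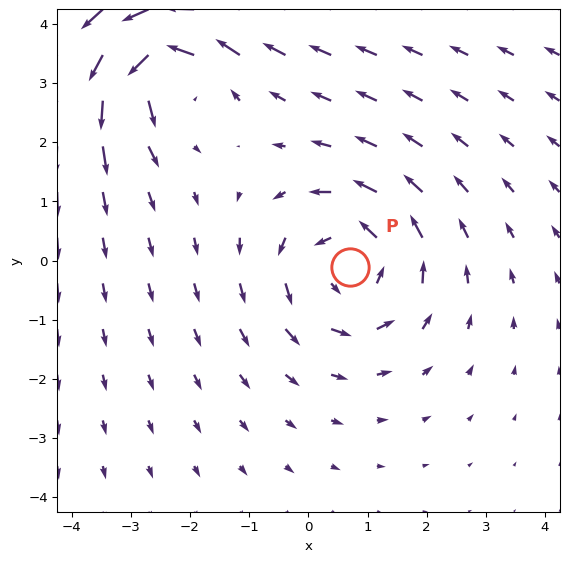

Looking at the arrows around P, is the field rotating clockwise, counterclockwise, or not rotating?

Near P at (0.7, -0.1) the arrows circulate counterclockwise. The curl (z-component) there is about +4; positive curl means counterclockwise rotation.

counterclockwise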